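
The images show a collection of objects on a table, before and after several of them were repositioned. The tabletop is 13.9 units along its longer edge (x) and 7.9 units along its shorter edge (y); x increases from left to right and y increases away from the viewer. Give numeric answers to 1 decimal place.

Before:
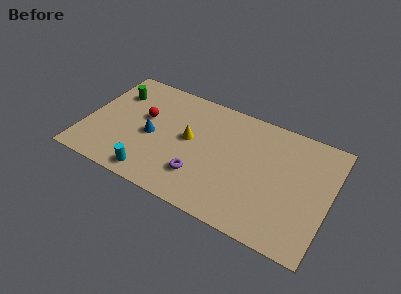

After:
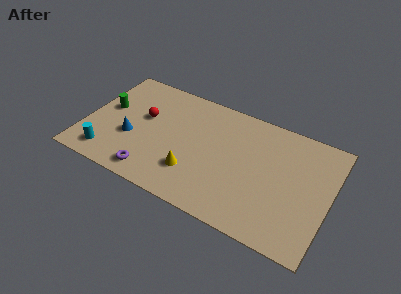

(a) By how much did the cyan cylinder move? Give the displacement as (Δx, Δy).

(-2.6, 0.3)

The cyan cylinder was at about (4.2, 1.0) and moved to about (1.6, 1.3).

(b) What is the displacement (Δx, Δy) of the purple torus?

(-2.6, -1.0)

The purple torus started near (6.8, 2.1) and ended near (4.2, 1.1).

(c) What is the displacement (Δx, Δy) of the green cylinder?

(-0.3, -1.3)

The green cylinder started near (1.4, 5.8) and ended near (1.1, 4.5).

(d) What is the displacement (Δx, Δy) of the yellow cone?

(0.5, -2.1)

The yellow cone started near (5.9, 4.3) and ended near (6.4, 2.2).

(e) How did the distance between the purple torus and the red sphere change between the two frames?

-0.7

They were about 4.4 units apart before and 3.7 after — 0.7 units closer together.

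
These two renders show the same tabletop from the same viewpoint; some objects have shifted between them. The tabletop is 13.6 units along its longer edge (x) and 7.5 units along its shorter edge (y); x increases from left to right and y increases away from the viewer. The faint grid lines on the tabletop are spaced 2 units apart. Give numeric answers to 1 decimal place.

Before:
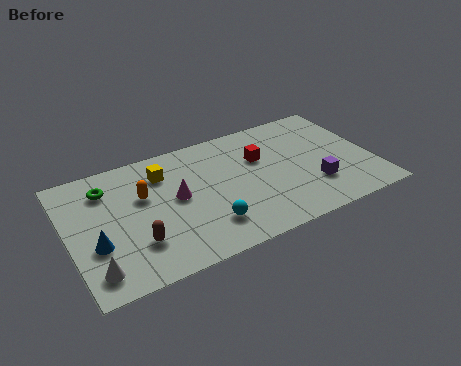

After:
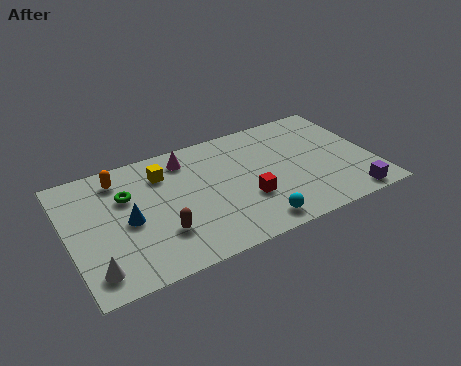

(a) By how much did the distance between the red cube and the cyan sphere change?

-2.6

The distance was about 4.2 in the first image and 1.6 in the second, so they moved 2.6 units closer together.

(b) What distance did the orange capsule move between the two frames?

1.7

The orange capsule moved from about (3.4, 4.7) to (2.5, 6.2), a distance of √(0.9² + 1.5²) ≈ 1.7.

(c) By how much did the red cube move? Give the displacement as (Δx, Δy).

(-0.9, -2.3)

The red cube started near (8.7, 4.9) and ended near (7.8, 2.6).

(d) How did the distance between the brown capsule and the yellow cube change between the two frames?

-0.4

They were about 3.9 units apart before and 3.5 after — 0.4 units closer together.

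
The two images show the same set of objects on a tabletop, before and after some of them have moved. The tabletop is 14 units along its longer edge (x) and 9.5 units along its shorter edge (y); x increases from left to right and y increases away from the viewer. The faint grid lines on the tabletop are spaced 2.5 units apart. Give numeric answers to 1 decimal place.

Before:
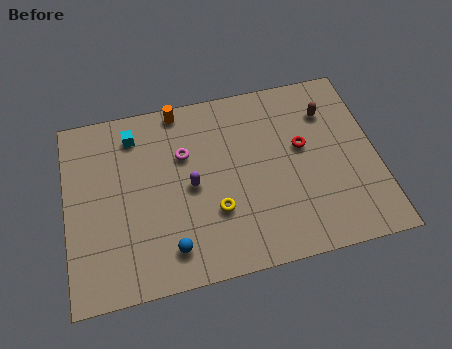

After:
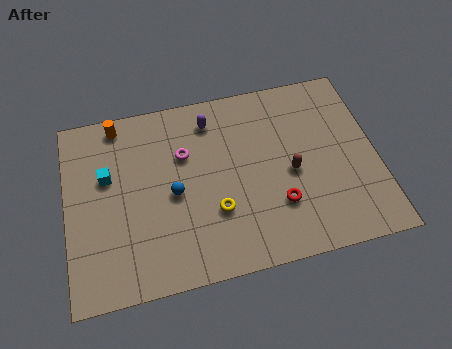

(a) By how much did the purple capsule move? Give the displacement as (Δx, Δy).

(1.1, 3.2)

The purple capsule was at about (5.6, 4.6) and moved to about (6.7, 7.8).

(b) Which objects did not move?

the yellow torus and the magenta torus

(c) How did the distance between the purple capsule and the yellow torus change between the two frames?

+2.9

They were about 1.8 units apart before and 4.7 after — 2.9 units further apart.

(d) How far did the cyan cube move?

2.3

From (3.2, 7.8) to (1.9, 5.9), the cyan cube covered √(1.3² + 1.9²) ≈ 2.3 units.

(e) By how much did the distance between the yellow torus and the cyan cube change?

-0.3

They were about 5.8 units apart before and 5.5 after — 0.3 units closer together.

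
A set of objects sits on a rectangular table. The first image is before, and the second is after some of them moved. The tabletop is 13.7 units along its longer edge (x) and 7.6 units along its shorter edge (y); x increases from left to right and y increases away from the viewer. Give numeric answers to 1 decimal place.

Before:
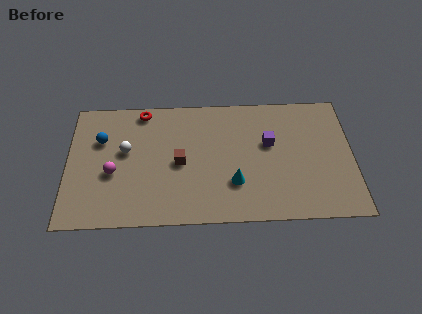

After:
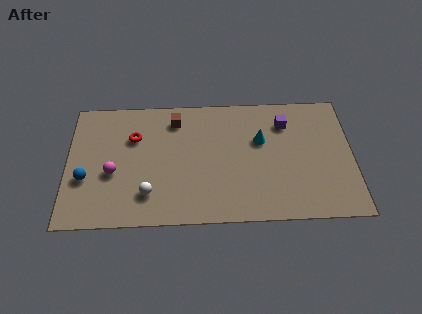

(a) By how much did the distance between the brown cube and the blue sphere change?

+1.4

They were about 4.1 units apart before and 5.5 after — 1.4 units further apart.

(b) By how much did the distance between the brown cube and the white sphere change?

+1.9

The distance was about 2.7 in the first image and 4.6 in the second, so they moved 1.9 units further apart.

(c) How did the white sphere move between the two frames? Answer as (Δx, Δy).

(1.1, -2.6)

The white sphere started near (2.8, 4.4) and ended near (3.9, 1.8).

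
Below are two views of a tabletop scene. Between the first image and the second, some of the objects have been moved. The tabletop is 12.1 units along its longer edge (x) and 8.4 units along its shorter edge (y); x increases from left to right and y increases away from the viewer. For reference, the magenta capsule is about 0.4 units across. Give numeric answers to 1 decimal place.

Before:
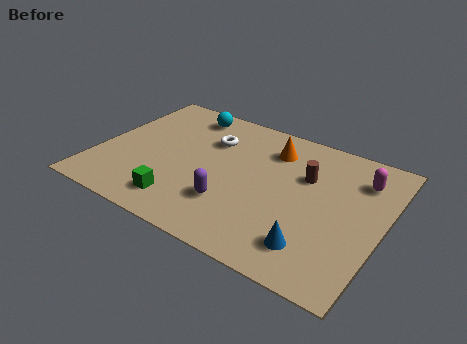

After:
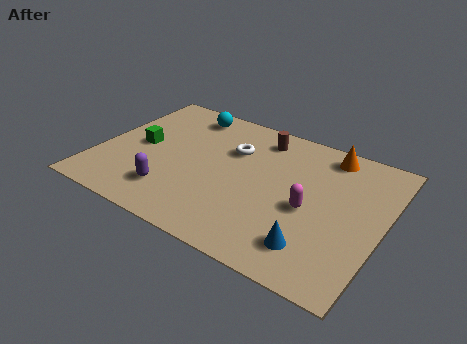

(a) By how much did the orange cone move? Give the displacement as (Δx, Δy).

(2.3, 0.8)

The orange cone started near (7.1, 6.5) and ended near (9.4, 7.3).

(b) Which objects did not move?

the blue cone and the cyan sphere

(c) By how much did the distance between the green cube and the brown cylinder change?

-0.6

They were about 6.2 units apart before and 5.6 after — 0.6 units closer together.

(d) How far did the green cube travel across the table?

3.5

From (4.0, 1.5) to (1.7, 4.2), the green cube covered √(2.3² + 2.7²) ≈ 3.5 units.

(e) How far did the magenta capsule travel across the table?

3.2

The magenta capsule moved from about (10.9, 6.4) to (9.1, 3.7), a distance of √(1.8² + 2.7²) ≈ 3.2.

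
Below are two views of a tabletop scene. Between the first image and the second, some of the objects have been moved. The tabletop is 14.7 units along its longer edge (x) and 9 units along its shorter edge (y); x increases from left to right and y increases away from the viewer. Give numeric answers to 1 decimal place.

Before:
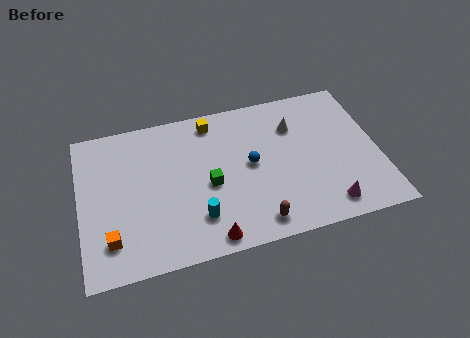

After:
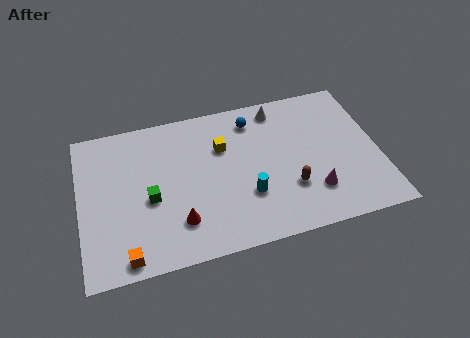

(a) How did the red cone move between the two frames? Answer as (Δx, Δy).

(-1.4, 1.3)

The red cone was at about (6.1, 0.9) and moved to about (4.7, 2.2).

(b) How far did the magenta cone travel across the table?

1.2

From (11.9, 1.3) to (11.3, 2.3), the magenta cone covered √(0.6² + 1.0²) ≈ 1.2 units.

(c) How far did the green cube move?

2.9

From (6.3, 4.0) to (3.4, 3.9), the green cube covered √(2.9² + 0.1²) ≈ 2.9 units.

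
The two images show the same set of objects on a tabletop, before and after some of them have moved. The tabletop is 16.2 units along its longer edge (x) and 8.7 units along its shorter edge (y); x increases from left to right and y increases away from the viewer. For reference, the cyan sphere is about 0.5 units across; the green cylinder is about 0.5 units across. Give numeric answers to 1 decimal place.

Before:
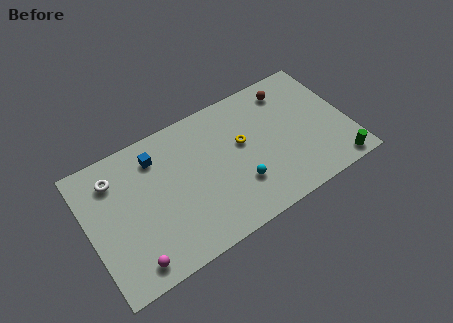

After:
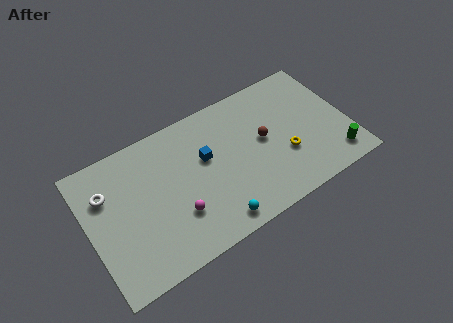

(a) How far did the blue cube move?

3.3

The blue cube moved from about (4.5, 6.9) to (7.4, 5.3), a distance of √(2.9² + 1.6²) ≈ 3.3.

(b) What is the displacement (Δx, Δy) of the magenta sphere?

(3.0, 1.5)

The magenta sphere was at about (2.2, 1.2) and moved to about (5.2, 2.7).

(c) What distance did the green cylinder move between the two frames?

0.6

The green cylinder moved from about (15.0, 0.9) to (15.0, 1.5), a distance of √(0.0² + 0.6²) ≈ 0.6.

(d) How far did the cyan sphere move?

2.3

From (9.1, 2.6) to (7.3, 1.1), the cyan sphere covered √(1.8² + 1.5²) ≈ 2.3 units.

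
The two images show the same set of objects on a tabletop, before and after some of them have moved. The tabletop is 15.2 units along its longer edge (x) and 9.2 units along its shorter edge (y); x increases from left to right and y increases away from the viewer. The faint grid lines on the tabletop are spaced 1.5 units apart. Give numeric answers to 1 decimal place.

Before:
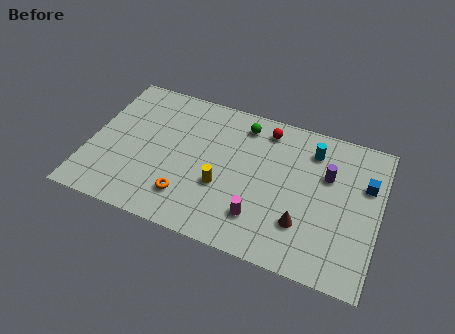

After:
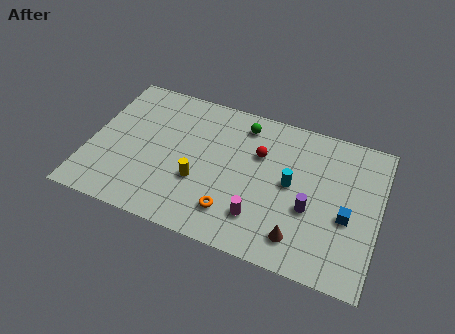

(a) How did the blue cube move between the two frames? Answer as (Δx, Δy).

(-0.8, -2.3)

The blue cube started near (14.4, 6.1) and ended near (13.6, 3.8).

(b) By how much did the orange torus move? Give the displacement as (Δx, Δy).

(2.4, -0.1)

The orange torus was at about (5.4, 2.1) and moved to about (7.8, 2.0).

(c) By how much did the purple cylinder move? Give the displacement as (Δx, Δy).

(-0.7, -2.4)

The purple cylinder was at about (12.4, 6.0) and moved to about (11.7, 3.6).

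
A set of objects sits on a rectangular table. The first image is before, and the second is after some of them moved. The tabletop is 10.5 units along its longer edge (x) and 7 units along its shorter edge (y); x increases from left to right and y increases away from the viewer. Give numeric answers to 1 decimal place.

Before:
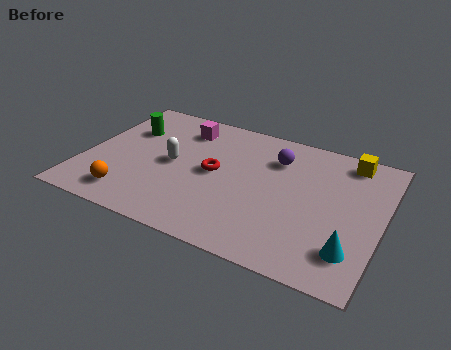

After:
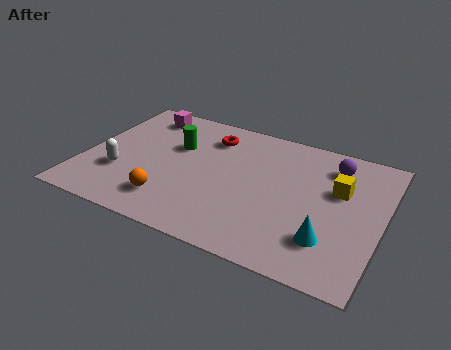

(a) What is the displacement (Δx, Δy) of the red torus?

(-0.4, 1.9)

The red torus was at about (4.6, 3.6) and moved to about (4.2, 5.5).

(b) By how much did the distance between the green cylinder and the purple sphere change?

+0.3

They were about 5.3 units apart before and 5.6 after — 0.3 units further apart.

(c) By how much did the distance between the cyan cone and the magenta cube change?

+0.7

They were about 7.5 units apart before and 8.2 after — 0.7 units further apart.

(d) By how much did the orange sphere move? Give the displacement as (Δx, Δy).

(1.4, 0.3)

From the two frames, the orange sphere sits at roughly (1.9, 1.2) before and (3.3, 1.5) after.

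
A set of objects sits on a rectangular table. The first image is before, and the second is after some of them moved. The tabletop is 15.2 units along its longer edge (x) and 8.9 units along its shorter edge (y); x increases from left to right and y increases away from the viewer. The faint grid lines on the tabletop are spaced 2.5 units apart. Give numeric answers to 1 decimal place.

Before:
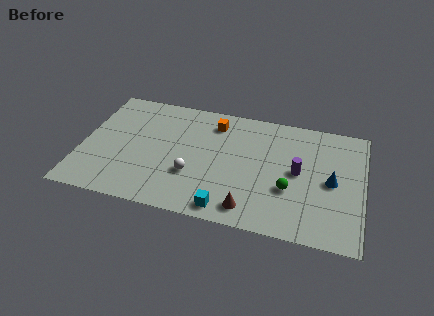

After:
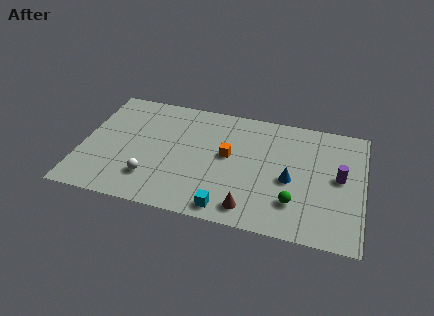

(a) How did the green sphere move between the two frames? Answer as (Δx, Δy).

(0.3, -0.9)

The green sphere started near (11.3, 3.2) and ended near (11.6, 2.3).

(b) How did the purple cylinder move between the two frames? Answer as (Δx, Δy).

(2.2, 0.1)

The purple cylinder was at about (11.7, 4.6) and moved to about (13.9, 4.7).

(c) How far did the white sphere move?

2.3

From (6.1, 3.0) to (3.9, 2.2), the white sphere covered √(2.2² + 0.8²) ≈ 2.3 units.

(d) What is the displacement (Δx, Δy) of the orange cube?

(0.9, -2.3)

The orange cube started near (7.0, 7.2) and ended near (7.9, 4.9).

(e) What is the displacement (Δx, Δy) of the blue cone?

(-2.2, -0.4)

The blue cone was at about (13.5, 4.3) and moved to about (11.3, 3.9).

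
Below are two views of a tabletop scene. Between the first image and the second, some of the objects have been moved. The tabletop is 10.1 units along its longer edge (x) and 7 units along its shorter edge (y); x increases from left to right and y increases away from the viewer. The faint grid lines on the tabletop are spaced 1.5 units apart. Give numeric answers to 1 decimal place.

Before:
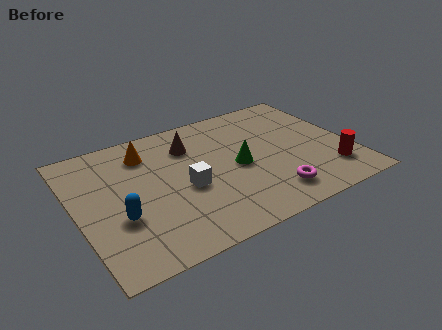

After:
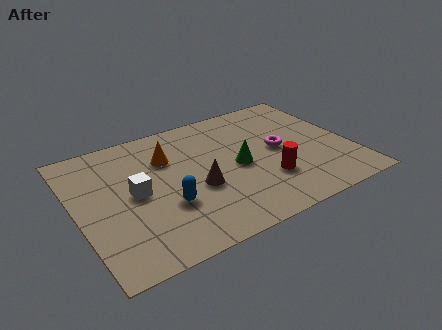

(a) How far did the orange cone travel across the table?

0.9

The orange cone moved from about (2.8, 5.5) to (3.5, 4.9), a distance of √(0.7² + 0.6²) ≈ 0.9.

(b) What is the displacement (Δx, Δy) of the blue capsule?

(1.7, -0.1)

The blue capsule started near (1.4, 2.5) and ended near (3.1, 2.4).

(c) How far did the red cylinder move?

2.4

The red cylinder moved from about (9.1, 1.6) to (6.8, 2.1), a distance of √(2.3² + 0.5²) ≈ 2.4.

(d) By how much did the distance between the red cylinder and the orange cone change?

-3.1

The distance was about 7.4 in the first image and 4.3 in the second, so they moved 3.1 units closer together.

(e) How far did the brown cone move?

2.4

From (4.4, 5.2) to (4.3, 2.8), the brown cone covered √(0.1² + 2.4²) ≈ 2.4 units.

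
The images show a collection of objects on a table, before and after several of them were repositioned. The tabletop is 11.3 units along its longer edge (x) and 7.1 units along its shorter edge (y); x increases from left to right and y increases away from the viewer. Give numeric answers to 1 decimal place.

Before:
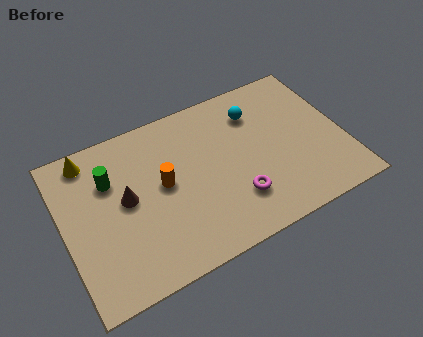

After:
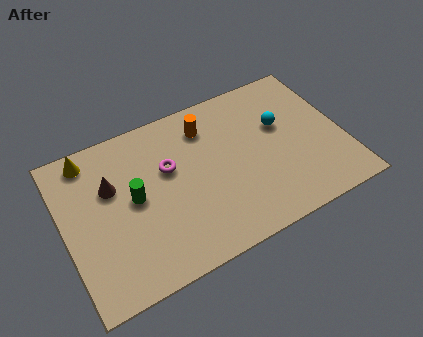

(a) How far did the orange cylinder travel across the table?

2.7

From (4.0, 3.8) to (6.0, 5.6), the orange cylinder covered √(2.0² + 1.8²) ≈ 2.7 units.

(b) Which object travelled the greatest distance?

the magenta torus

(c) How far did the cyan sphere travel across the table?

1.3

From (8.0, 5.4) to (8.9, 4.4), the cyan sphere covered √(0.9² + 1.0²) ≈ 1.3 units.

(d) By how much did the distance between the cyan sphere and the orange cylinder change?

-1.2

Before: roughly 4.3 units apart; after: 3.1. That's 1.2 units closer together.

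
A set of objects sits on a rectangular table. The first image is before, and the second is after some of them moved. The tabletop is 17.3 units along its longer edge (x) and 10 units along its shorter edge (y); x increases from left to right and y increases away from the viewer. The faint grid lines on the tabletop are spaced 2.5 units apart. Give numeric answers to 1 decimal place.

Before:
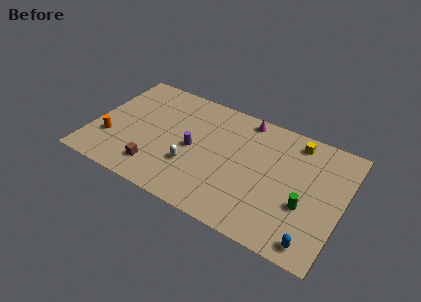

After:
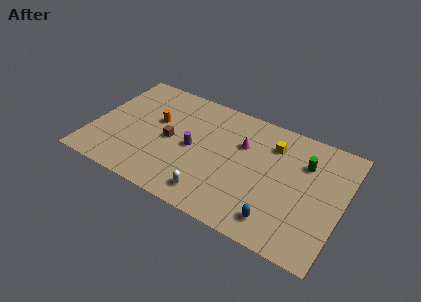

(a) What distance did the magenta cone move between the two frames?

2.3

The magenta cone moved from about (10.1, 9.0) to (10.2, 6.7), a distance of √(0.1² + 2.3²) ≈ 2.3.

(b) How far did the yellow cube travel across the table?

1.8

The yellow cube was near (13.7, 8.6) before and (12.2, 7.6) after, so it travelled √(1.5² + 1.0²) ≈ 1.8 units.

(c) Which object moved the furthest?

the orange cylinder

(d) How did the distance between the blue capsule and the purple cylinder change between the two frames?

-2.5

Before: roughly 9.5 units apart; after: 7.0. That's 2.5 units closer together.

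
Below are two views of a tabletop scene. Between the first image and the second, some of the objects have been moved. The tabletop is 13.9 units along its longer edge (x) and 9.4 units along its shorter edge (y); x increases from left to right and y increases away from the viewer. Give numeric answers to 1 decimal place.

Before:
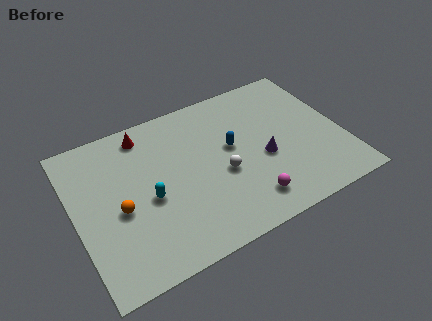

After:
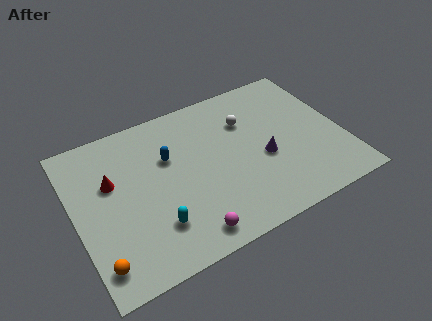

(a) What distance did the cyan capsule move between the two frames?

1.7

The cyan capsule was near (3.7, 4.1) before and (3.8, 2.4) after, so it travelled √(0.1² + 1.7²) ≈ 1.7 units.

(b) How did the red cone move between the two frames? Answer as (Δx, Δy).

(-2.0, -2.2)

From the two frames, the red cone sits at roughly (4.0, 8.1) before and (2.0, 5.9) after.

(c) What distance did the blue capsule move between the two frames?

3.3

The blue capsule moved from about (8.2, 5.3) to (5.0, 6.1), a distance of √(3.2² + 0.8²) ≈ 3.3.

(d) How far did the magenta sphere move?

3.2

The magenta sphere was near (8.5, 1.7) before and (5.3, 1.2) after, so it travelled √(3.2² + 0.5²) ≈ 3.2 units.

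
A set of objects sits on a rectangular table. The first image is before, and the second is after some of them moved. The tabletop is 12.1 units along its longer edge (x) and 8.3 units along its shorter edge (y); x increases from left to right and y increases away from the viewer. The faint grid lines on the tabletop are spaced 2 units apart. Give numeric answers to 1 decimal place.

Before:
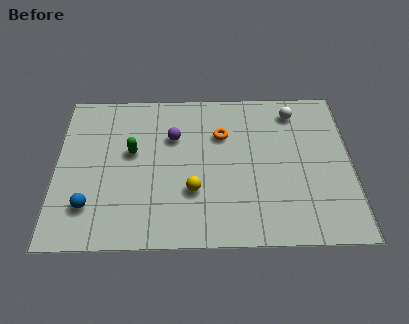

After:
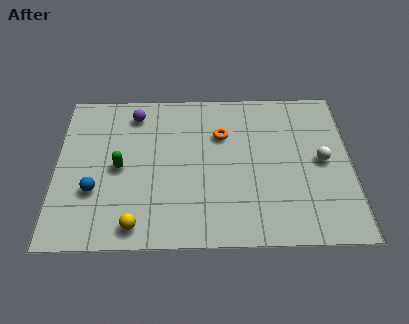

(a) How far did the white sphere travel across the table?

2.9

From (9.8, 6.9) to (10.9, 4.2), the white sphere covered √(1.1² + 2.7²) ≈ 2.9 units.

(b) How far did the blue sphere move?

0.8

From (1.4, 2.0) to (1.6, 2.8), the blue sphere covered √(0.2² + 0.8²) ≈ 0.8 units.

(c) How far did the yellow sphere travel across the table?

2.9

From (5.6, 2.7) to (3.3, 1.0), the yellow sphere covered √(2.3² + 1.7²) ≈ 2.9 units.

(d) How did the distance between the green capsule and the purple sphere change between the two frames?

+1.1

They were about 1.9 units apart before and 3.0 after — 1.1 units further apart.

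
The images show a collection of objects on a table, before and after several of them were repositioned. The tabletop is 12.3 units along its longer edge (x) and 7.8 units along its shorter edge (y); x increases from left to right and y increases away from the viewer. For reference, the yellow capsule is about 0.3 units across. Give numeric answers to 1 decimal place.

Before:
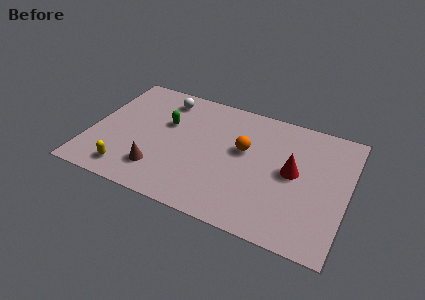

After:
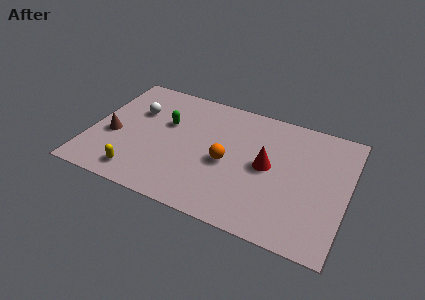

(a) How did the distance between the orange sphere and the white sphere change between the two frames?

+0.4

Before: roughly 4.5 units apart; after: 4.9. That's 0.4 units further apart.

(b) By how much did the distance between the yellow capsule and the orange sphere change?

-1.6

They were about 6.2 units apart before and 4.6 after — 1.6 units closer together.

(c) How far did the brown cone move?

2.8

From (3.5, 1.8) to (1.1, 3.2), the brown cone covered √(2.4² + 1.4²) ≈ 2.8 units.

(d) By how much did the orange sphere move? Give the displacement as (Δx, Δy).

(-0.7, -1.1)

The orange sphere started near (7.3, 4.6) and ended near (6.6, 3.5).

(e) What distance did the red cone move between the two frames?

1.2

From (9.7, 4.1) to (8.5, 4.0), the red cone covered √(1.2² + 0.1²) ≈ 1.2 units.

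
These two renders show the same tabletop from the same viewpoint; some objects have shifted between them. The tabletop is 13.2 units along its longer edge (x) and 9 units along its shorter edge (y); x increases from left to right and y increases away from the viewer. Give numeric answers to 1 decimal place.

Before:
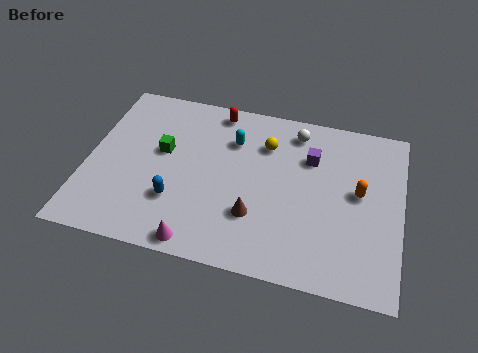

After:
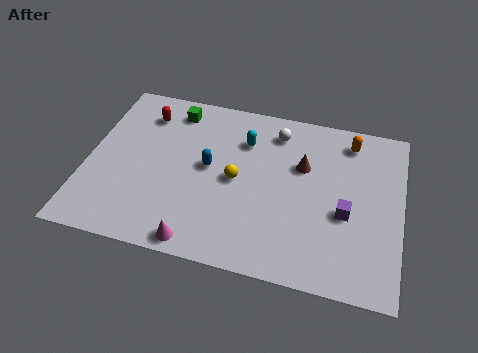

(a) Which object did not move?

the magenta cone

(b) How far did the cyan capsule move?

0.5

From (6.0, 6.5) to (6.5, 6.6), the cyan capsule covered √(0.5² + 0.1²) ≈ 0.5 units.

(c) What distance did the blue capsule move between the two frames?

2.4

From (3.9, 2.7) to (5.1, 4.8), the blue capsule covered √(1.2² + 2.1²) ≈ 2.4 units.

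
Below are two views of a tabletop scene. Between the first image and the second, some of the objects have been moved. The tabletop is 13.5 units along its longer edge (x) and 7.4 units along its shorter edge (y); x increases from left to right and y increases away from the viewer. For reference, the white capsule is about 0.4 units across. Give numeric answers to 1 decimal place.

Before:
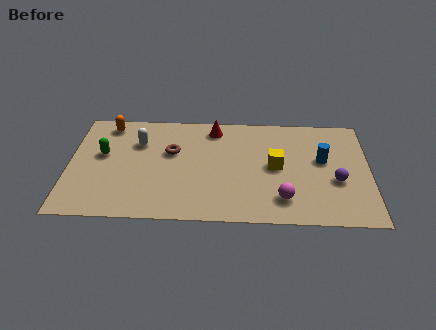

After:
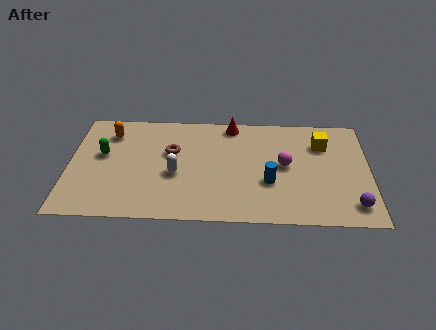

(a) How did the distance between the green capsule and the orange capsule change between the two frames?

-0.6

Before: roughly 2.1 units apart; after: 1.5. That's 0.6 units closer together.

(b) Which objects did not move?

the brown torus and the green capsule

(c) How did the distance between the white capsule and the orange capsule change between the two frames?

+2.2

Before: roughly 1.8 units apart; after: 4.0. That's 2.2 units further apart.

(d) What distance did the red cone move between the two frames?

0.9

The red cone was near (6.5, 6.3) before and (7.3, 6.6) after, so it travelled √(0.8² + 0.3²) ≈ 0.9 units.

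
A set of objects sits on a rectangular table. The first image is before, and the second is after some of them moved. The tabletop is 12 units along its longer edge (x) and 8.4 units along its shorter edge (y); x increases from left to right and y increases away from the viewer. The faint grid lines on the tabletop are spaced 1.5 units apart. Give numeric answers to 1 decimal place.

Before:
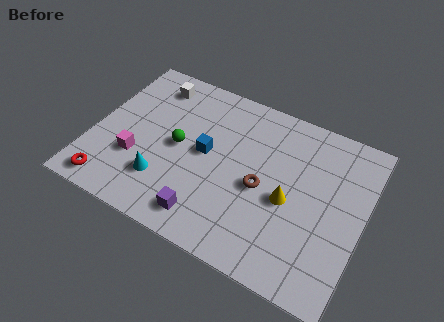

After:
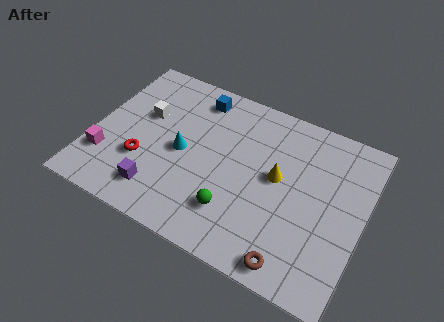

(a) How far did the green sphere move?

3.5

From (3.8, 4.2) to (6.6, 2.1), the green sphere covered √(2.8² + 2.1²) ≈ 3.5 units.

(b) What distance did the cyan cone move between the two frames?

1.9

The cyan cone was near (3.4, 2.2) before and (4.0, 4.0) after, so it travelled √(0.6² + 1.8²) ≈ 1.9 units.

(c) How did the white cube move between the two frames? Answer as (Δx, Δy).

(-0.1, -1.8)

The white cube started near (2.2, 7.0) and ended near (2.1, 5.2).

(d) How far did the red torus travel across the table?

2.2

From (1.2, 1.0) to (2.4, 2.8), the red torus covered √(1.2² + 1.8²) ≈ 2.2 units.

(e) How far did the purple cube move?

2.2

The purple cube moved from about (5.5, 1.3) to (3.3, 1.6), a distance of √(2.2² + 0.3²) ≈ 2.2.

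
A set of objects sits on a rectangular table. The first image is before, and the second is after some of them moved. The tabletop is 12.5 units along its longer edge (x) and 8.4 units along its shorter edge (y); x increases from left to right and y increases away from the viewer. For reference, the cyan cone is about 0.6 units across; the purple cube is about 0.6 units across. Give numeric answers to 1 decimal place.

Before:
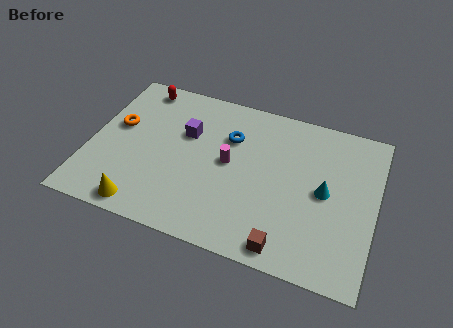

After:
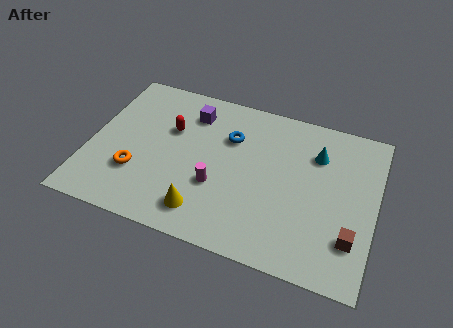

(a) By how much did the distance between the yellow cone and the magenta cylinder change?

-3.3

They were about 4.9 units apart before and 1.6 after — 3.3 units closer together.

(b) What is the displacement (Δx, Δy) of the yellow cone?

(2.6, 0.6)

The yellow cone started near (2.7, 0.9) and ended near (5.3, 1.5).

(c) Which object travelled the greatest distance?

the brown cube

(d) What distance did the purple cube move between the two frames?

1.2

The purple cube moved from about (4.1, 5.4) to (4.2, 6.6), a distance of √(0.1² + 1.2²) ≈ 1.2.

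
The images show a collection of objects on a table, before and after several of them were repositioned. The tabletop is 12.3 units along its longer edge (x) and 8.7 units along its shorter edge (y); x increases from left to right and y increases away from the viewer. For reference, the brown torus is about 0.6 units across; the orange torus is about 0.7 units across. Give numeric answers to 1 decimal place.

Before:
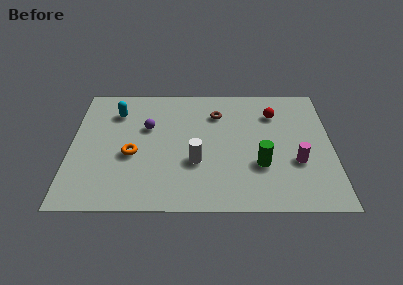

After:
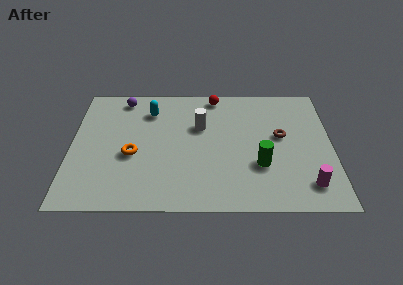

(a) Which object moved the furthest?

the brown torus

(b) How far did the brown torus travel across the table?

3.4

From (6.9, 6.5) to (9.9, 4.9), the brown torus covered √(3.0² + 1.6²) ≈ 3.4 units.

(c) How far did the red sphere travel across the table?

3.1

The red sphere moved from about (9.6, 6.5) to (6.8, 7.8), a distance of √(2.8² + 1.3²) ≈ 3.1.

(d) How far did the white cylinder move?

2.5

The white cylinder was near (5.9, 3.1) before and (6.1, 5.6) after, so it travelled √(0.2² + 2.5²) ≈ 2.5 units.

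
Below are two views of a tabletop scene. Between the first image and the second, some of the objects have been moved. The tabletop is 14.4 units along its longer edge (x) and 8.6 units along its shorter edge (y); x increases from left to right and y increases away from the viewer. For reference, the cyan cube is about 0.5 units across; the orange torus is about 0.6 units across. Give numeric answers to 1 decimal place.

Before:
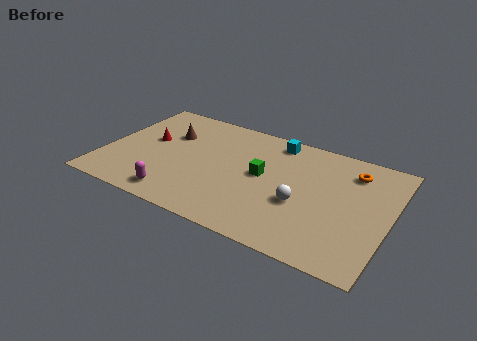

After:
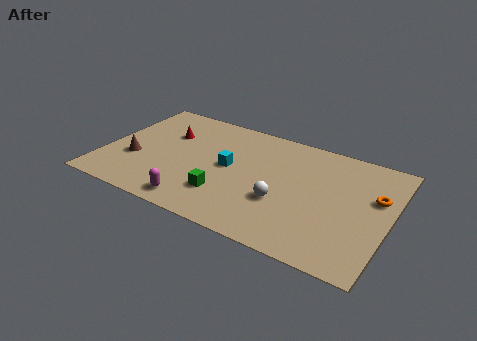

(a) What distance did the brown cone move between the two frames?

3.0

From (3.0, 5.8) to (1.6, 3.1), the brown cone covered √(1.4² + 2.7²) ≈ 3.0 units.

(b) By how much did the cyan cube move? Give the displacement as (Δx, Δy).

(-2.0, -3.0)

The cyan cube was at about (8.3, 7.5) and moved to about (6.3, 4.5).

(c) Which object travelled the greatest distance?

the cyan cube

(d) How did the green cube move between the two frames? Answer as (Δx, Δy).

(-1.6, -2.3)

From the two frames, the green cube sits at roughly (8.0, 4.6) before and (6.4, 2.3) after.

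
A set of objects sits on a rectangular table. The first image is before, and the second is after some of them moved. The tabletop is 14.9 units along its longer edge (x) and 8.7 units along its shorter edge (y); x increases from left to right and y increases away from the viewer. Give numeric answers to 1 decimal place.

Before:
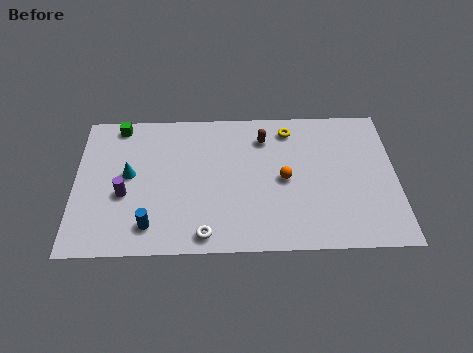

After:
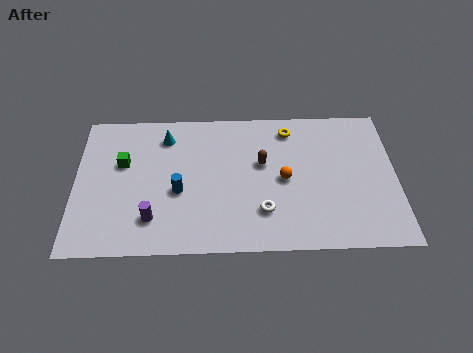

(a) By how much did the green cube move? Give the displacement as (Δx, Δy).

(0.2, -2.4)

The green cube was at about (2.0, 7.8) and moved to about (2.2, 5.4).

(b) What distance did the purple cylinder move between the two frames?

2.0

The purple cylinder moved from about (2.3, 3.5) to (3.6, 2.0), a distance of √(1.3² + 1.5²) ≈ 2.0.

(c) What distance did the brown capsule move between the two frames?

1.6

The brown capsule moved from about (8.8, 6.8) to (8.7, 5.2), a distance of √(0.1² + 1.6²) ≈ 1.6.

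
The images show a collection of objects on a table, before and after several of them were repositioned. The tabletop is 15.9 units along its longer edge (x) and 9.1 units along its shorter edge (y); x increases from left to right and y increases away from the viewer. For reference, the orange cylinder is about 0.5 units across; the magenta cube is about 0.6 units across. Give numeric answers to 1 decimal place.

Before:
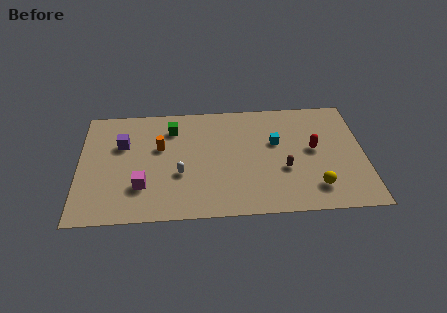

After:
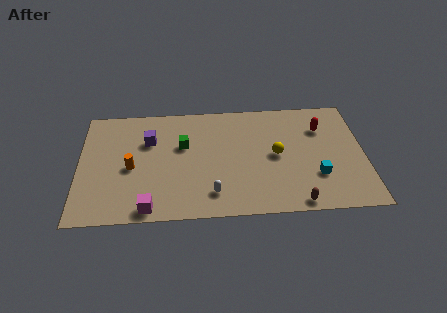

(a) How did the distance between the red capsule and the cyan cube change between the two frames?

+1.6

The distance was about 2.2 in the first image and 3.8 in the second, so they moved 1.6 units further apart.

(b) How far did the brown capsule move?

2.7

The brown capsule was near (11.4, 3.4) before and (12.0, 0.8) after, so it travelled √(0.6² + 2.6²) ≈ 2.7 units.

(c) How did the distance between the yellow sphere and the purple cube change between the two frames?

-4.2

They were about 11.5 units apart before and 7.3 after — 4.2 units closer together.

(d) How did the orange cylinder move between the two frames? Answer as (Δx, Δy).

(-1.6, -1.5)

From the two frames, the orange cylinder sits at roughly (4.5, 5.6) before and (2.9, 4.1) after.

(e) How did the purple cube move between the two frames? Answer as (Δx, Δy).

(1.5, 0.2)

From the two frames, the purple cube sits at roughly (2.4, 6.0) before and (3.9, 6.2) after.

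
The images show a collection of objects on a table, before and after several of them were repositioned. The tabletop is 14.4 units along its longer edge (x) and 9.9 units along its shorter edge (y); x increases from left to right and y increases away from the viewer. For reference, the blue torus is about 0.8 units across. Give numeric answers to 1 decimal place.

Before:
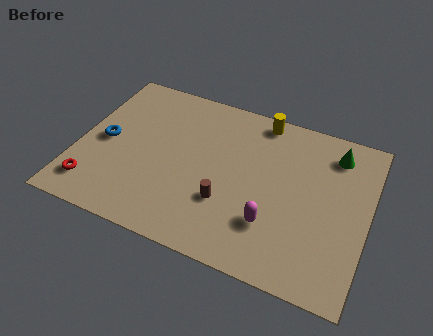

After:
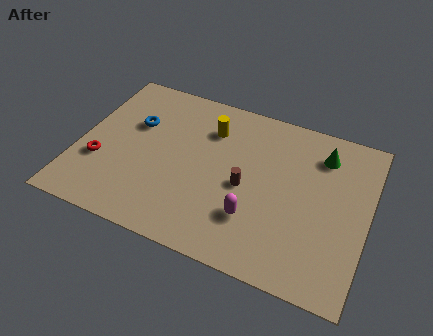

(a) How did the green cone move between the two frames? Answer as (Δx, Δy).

(-0.6, -0.3)

The green cone was at about (12.5, 8.1) and moved to about (11.9, 7.8).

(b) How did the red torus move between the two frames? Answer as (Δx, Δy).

(0.1, 1.6)

The red torus started near (1.1, 1.8) and ended near (1.2, 3.4).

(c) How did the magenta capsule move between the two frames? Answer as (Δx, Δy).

(-0.9, 0.0)

The magenta capsule started near (9.9, 2.8) and ended near (9.0, 2.8).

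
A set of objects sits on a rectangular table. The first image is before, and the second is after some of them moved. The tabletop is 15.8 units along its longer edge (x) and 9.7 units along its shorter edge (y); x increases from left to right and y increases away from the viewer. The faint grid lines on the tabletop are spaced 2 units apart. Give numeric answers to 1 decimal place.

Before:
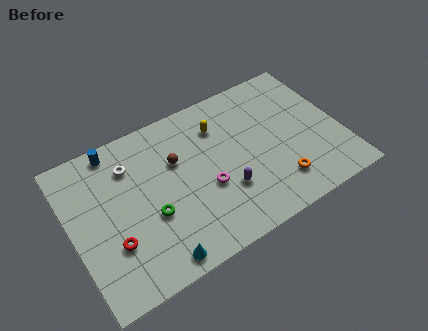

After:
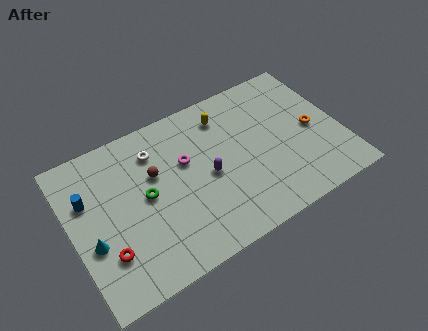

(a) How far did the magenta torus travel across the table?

2.4

The magenta torus was near (7.7, 3.8) before and (6.8, 6.0) after, so it travelled √(0.9² + 2.2²) ≈ 2.4 units.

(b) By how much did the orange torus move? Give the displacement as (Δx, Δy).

(2.5, 2.5)

The orange torus started near (11.7, 2.1) and ended near (14.2, 4.6).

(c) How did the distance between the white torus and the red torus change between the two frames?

+1.4

Before: roughly 4.5 units apart; after: 5.9. That's 1.4 units further apart.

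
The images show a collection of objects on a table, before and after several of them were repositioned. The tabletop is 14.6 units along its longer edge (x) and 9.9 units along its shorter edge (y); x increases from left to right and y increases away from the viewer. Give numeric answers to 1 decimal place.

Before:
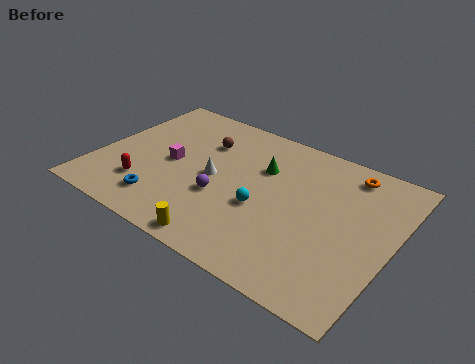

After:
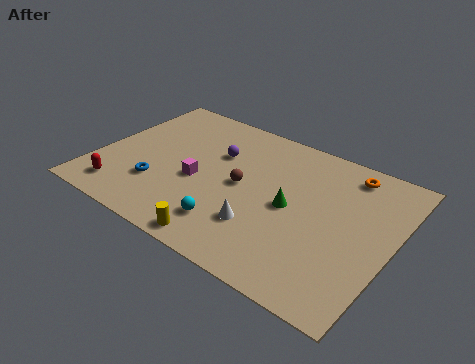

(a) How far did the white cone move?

3.4

The white cone was near (5.8, 4.8) before and (8.6, 2.8) after, so it travelled √(2.8² + 2.0²) ≈ 3.4 units.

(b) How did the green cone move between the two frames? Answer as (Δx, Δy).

(1.8, -1.9)

The green cone was at about (7.9, 6.7) and moved to about (9.7, 4.8).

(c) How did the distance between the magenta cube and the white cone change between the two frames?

+1.6

The distance was about 2.2 in the first image and 3.8 in the second, so they moved 1.6 units further apart.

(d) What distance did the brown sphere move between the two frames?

3.2

From (4.8, 7.1) to (7.2, 5.0), the brown sphere covered √(2.4² + 2.1²) ≈ 3.2 units.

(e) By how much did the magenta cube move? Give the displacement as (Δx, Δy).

(1.5, -0.6)

The magenta cube started near (3.6, 4.8) and ended near (5.1, 4.2).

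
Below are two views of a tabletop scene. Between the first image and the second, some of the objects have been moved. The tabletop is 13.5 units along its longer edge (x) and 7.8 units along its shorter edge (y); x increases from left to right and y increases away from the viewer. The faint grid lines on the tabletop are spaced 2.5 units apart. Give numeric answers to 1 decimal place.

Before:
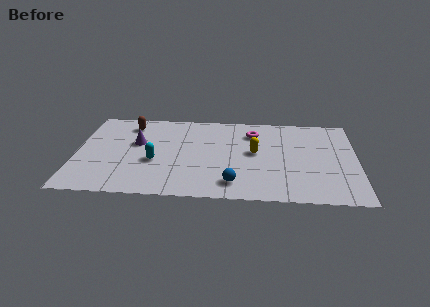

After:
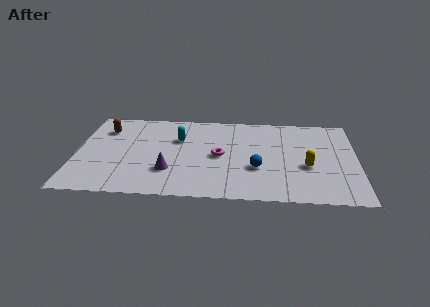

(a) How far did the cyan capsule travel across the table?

2.4

The cyan capsule was near (3.8, 3.1) before and (4.9, 5.2) after, so it travelled √(1.1² + 2.1²) ≈ 2.4 units.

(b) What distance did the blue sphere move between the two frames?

1.8

The blue sphere was near (7.6, 1.4) before and (8.7, 2.8) after, so it travelled √(1.1² + 1.4²) ≈ 1.8 units.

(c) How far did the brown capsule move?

1.3

From (2.5, 6.4) to (1.3, 5.9), the brown capsule covered √(1.2² + 0.5²) ≈ 1.3 units.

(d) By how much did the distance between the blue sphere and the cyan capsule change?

+0.3

The distance was about 4.2 in the first image and 4.5 in the second, so they moved 0.3 units further apart.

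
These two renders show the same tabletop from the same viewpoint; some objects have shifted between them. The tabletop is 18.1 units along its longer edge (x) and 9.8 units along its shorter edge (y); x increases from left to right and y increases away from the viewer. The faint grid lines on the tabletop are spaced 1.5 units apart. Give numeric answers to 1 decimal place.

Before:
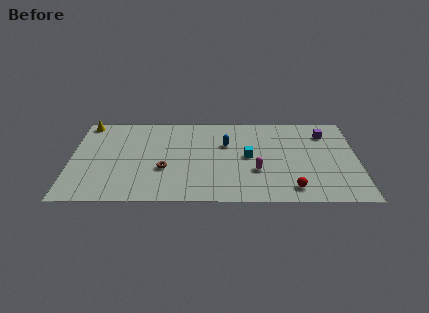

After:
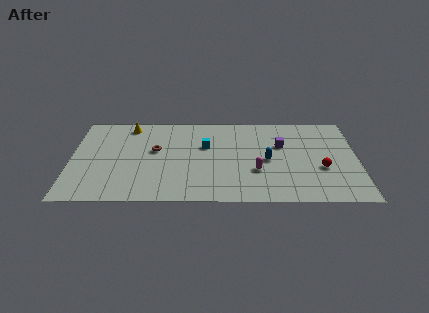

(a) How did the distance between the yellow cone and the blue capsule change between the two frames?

+0.4

Before: roughly 9.2 units apart; after: 9.6. That's 0.4 units further apart.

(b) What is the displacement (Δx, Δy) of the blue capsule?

(2.6, -1.8)

From the two frames, the blue capsule sits at roughly (9.8, 6.4) before and (12.4, 4.6) after.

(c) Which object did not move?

the magenta capsule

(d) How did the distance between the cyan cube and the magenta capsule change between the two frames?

+2.6

The distance was about 1.7 in the first image and 4.3 in the second, so they moved 2.6 units further apart.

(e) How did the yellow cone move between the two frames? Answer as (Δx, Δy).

(2.7, -0.3)

The yellow cone started near (0.9, 8.8) and ended near (3.6, 8.5).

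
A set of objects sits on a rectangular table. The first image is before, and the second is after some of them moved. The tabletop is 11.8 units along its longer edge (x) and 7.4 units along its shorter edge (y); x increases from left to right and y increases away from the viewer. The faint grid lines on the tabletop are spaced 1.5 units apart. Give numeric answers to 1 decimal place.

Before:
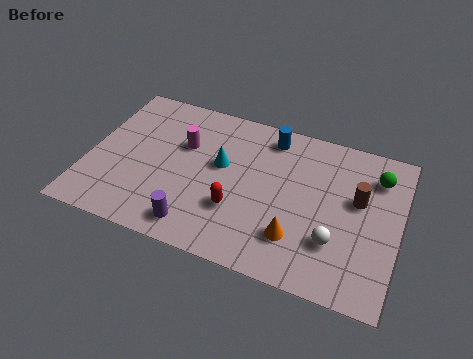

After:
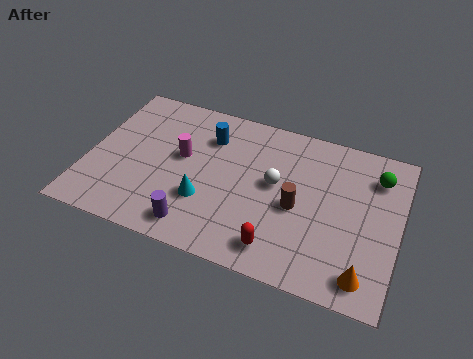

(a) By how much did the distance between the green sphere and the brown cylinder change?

+2.3

They were about 1.4 units apart before and 3.7 after — 2.3 units further apart.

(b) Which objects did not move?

the green sphere and the purple cylinder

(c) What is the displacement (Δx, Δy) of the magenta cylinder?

(0.0, -0.6)

The magenta cylinder started near (3.5, 4.8) and ended near (3.5, 4.2).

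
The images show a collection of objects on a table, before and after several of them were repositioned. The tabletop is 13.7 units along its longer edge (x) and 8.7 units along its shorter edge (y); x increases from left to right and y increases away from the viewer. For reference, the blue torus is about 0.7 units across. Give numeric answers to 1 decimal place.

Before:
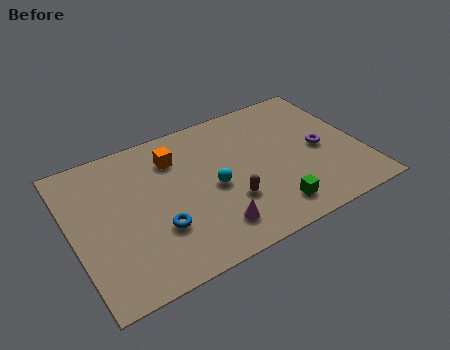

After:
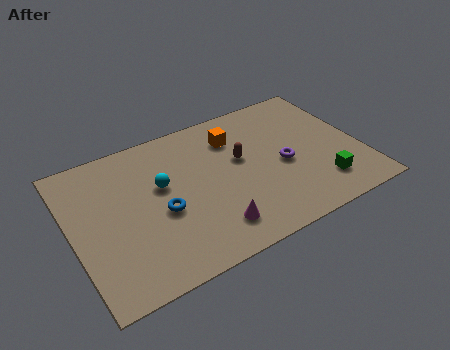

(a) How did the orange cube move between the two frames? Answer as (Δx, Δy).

(2.9, 0.0)

The orange cube started near (5.1, 6.6) and ended near (8.0, 6.6).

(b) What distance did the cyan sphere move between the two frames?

2.6

From (6.6, 4.0) to (4.3, 5.2), the cyan sphere covered √(2.3² + 1.2²) ≈ 2.6 units.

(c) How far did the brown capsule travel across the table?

2.5

The brown capsule was near (7.2, 2.8) before and (8.1, 5.1) after, so it travelled √(0.9² + 2.3²) ≈ 2.5 units.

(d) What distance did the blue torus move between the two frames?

0.9

From (3.8, 2.8) to (4.1, 3.7), the blue torus covered √(0.3² + 0.9²) ≈ 0.9 units.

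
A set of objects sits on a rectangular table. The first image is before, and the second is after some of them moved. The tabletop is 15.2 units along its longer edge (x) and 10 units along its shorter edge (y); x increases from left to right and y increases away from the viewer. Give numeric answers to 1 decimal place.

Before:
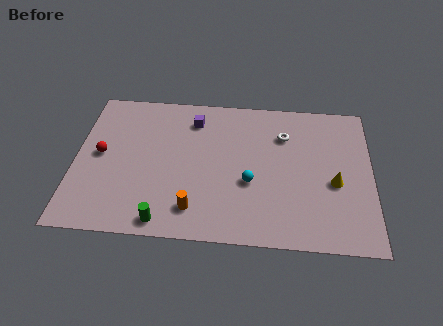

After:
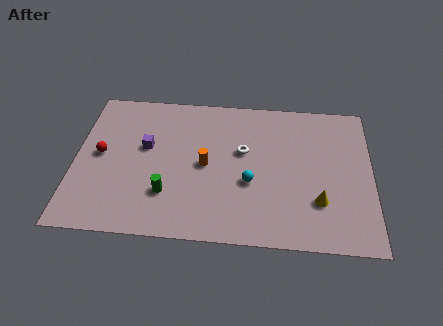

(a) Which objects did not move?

the cyan sphere and the red sphere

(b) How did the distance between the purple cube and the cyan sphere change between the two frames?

+0.7

Before: roughly 5.1 units apart; after: 5.8. That's 0.7 units further apart.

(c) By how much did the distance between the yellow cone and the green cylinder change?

-1.5

Before: roughly 9.2 units apart; after: 7.7. That's 1.5 units closer together.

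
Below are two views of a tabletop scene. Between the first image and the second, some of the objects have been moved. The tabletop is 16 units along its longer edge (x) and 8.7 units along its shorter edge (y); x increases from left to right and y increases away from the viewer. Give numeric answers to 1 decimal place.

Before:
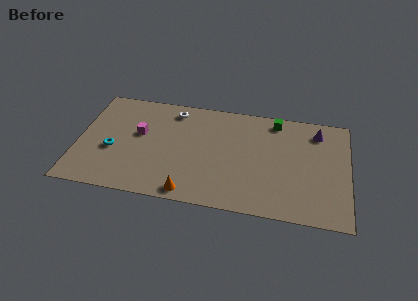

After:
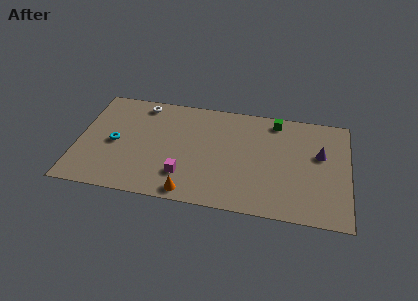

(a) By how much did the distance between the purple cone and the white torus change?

+2.3

The distance was about 8.6 in the first image and 10.9 in the second, so they moved 2.3 units further apart.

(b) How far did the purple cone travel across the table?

1.8

The purple cone moved from about (14.1, 7.1) to (14.3, 5.3), a distance of √(0.2² + 1.8²) ≈ 1.8.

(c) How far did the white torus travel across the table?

1.9

From (5.5, 7.4) to (3.6, 7.6), the white torus covered √(1.9² + 0.2²) ≈ 1.9 units.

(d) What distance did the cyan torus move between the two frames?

0.6

From (2.1, 3.5) to (2.2, 4.1), the cyan torus covered √(0.1² + 0.6²) ≈ 0.6 units.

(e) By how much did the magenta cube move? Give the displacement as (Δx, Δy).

(2.8, -2.9)

From the two frames, the magenta cube sits at roughly (3.6, 5.1) before and (6.4, 2.2) after.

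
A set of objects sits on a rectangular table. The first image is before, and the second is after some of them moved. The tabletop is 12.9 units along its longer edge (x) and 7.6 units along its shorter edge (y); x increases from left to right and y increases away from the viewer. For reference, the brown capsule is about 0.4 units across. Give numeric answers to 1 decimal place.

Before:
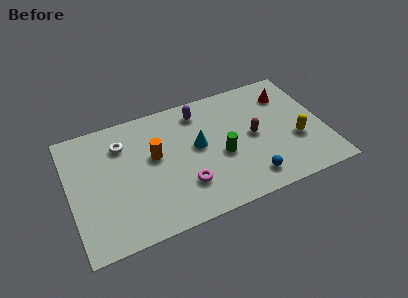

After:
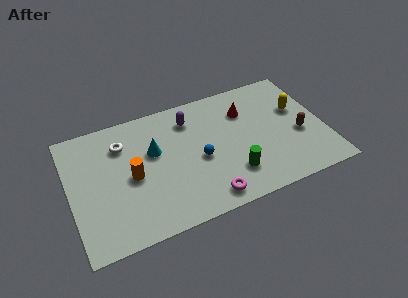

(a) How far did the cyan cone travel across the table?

2.3

The cyan cone moved from about (6.5, 4.2) to (4.3, 4.7), a distance of √(2.2² + 0.5²) ≈ 2.3.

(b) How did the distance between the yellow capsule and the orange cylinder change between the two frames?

+1.4

The distance was about 7.3 in the first image and 8.7 in the second, so they moved 1.4 units further apart.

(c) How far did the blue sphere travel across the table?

3.1

The blue sphere moved from about (8.8, 1.3) to (6.5, 3.4), a distance of √(2.3² + 2.1²) ≈ 3.1.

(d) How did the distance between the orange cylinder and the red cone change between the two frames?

-0.8

They were about 7.1 units apart before and 6.3 after — 0.8 units closer together.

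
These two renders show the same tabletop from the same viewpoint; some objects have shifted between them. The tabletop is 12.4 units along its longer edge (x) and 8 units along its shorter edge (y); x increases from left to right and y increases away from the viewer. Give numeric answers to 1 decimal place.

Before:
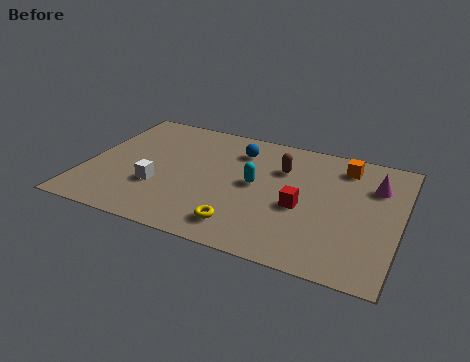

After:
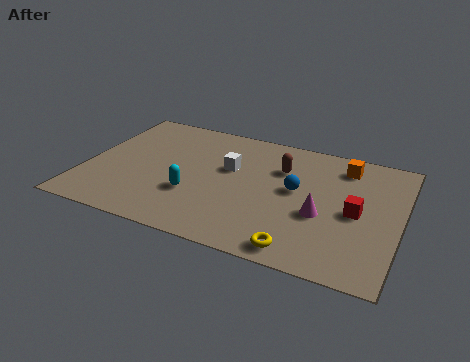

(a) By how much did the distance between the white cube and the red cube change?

-0.4

The distance was about 5.6 in the first image and 5.2 in the second, so they moved 0.4 units closer together.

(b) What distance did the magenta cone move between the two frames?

3.1

The magenta cone moved from about (11.3, 5.7) to (9.4, 3.2), a distance of √(1.9² + 2.5²) ≈ 3.1.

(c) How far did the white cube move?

3.4

The white cube moved from about (3.0, 2.7) to (5.6, 4.9), a distance of √(2.6² + 2.2²) ≈ 3.4.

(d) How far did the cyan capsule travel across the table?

2.7

From (6.7, 4.2) to (4.4, 2.7), the cyan capsule covered √(2.3² + 1.5²) ≈ 2.7 units.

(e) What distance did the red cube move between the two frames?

2.1

The red cube moved from about (8.6, 3.4) to (10.7, 3.8), a distance of √(2.1² + 0.4²) ≈ 2.1.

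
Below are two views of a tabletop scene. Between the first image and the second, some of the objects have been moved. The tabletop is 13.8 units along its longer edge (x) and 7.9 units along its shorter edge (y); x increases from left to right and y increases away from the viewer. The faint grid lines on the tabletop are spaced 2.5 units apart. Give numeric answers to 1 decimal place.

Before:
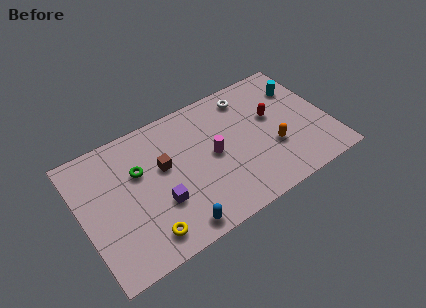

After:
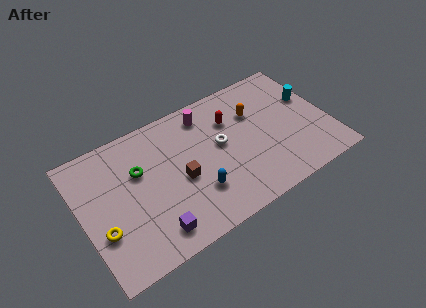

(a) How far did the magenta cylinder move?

2.6

The magenta cylinder was near (7.3, 4.0) before and (7.3, 6.6) after, so it travelled √(0.0² + 2.6²) ≈ 2.6 units.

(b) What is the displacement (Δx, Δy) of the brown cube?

(0.8, -1.2)

The brown cube started near (4.6, 4.7) and ended near (5.4, 3.5).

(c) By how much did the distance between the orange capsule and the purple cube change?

+1.2

Before: roughly 6.4 units apart; after: 7.6. That's 1.2 units further apart.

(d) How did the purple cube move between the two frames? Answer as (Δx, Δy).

(-0.6, -1.4)

The purple cube started near (4.1, 2.7) and ended near (3.5, 1.3).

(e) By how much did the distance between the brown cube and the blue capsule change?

-2.4

They were about 3.8 units apart before and 1.4 after — 2.4 units closer together.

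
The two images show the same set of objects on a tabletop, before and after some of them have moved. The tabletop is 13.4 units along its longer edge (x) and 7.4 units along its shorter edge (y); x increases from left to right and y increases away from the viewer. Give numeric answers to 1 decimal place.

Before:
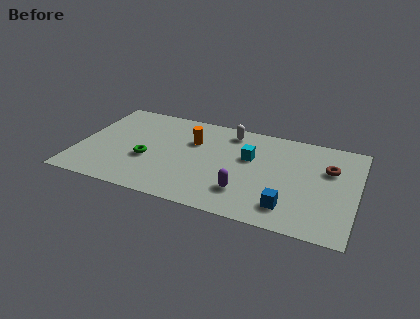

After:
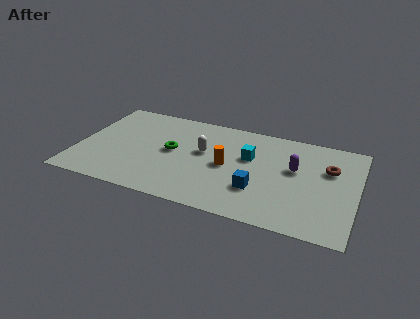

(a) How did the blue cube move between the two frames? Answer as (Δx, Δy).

(-1.5, 0.8)

From the two frames, the blue cube sits at roughly (10.3, 1.5) before and (8.8, 2.3) after.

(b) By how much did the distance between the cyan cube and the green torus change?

-1.3

Before: roughly 5.1 units apart; after: 3.8. That's 1.3 units closer together.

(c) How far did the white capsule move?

2.3

From (7.1, 6.3) to (6.0, 4.3), the white capsule covered √(1.1² + 2.0²) ≈ 2.3 units.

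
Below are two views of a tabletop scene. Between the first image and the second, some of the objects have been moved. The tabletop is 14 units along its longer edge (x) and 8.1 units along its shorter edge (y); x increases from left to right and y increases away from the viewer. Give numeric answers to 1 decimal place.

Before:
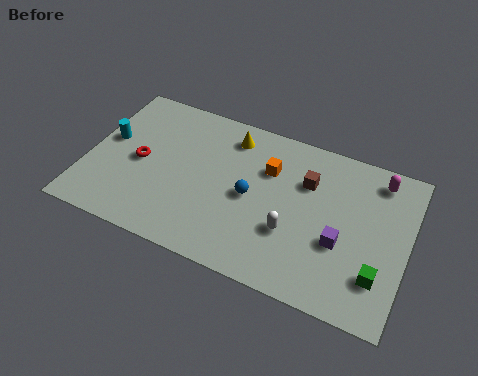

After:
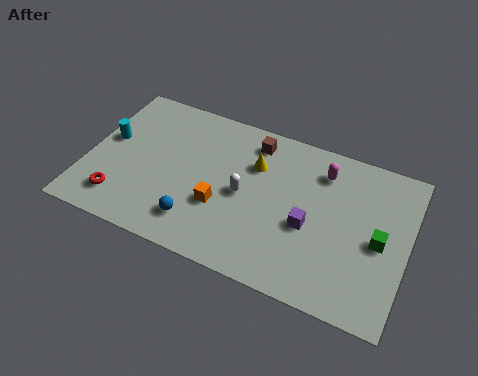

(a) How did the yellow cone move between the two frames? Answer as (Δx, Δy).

(1.2, -1.1)

The yellow cone was at about (6.0, 6.7) and moved to about (7.2, 5.6).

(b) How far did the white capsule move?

2.5

The white capsule was near (9.1, 2.8) before and (6.9, 3.9) after, so it travelled √(2.2² + 1.1²) ≈ 2.5 units.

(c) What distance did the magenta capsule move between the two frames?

2.5

From (12.5, 6.9) to (10.1, 6.4), the magenta capsule covered √(2.4² + 0.5²) ≈ 2.5 units.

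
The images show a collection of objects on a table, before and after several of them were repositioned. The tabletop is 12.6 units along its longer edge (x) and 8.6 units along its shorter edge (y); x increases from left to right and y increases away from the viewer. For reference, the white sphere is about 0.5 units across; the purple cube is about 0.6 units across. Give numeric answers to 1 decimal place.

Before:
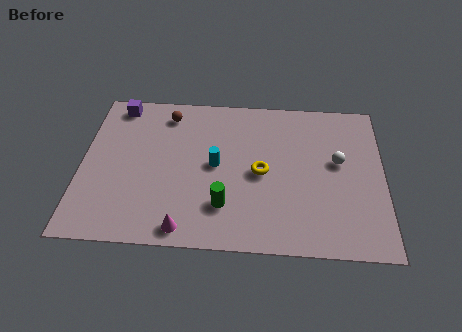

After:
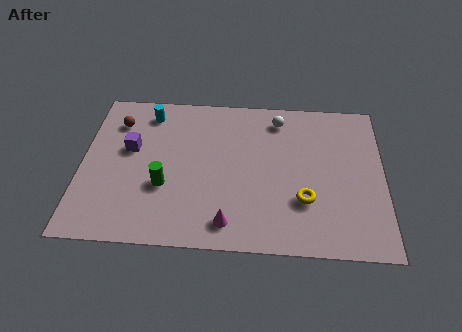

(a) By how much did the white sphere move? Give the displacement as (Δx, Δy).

(-2.5, 2.3)

The white sphere started near (10.7, 4.9) and ended near (8.2, 7.2).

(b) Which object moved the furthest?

the cyan cylinder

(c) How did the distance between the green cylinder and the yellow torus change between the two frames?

+3.4

Before: roughly 2.4 units apart; after: 5.8. That's 3.4 units further apart.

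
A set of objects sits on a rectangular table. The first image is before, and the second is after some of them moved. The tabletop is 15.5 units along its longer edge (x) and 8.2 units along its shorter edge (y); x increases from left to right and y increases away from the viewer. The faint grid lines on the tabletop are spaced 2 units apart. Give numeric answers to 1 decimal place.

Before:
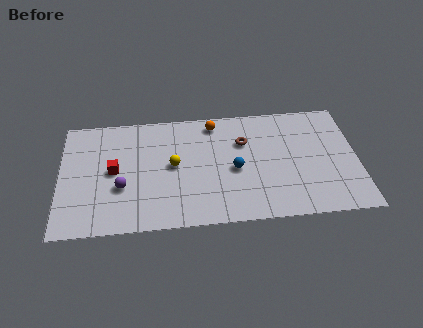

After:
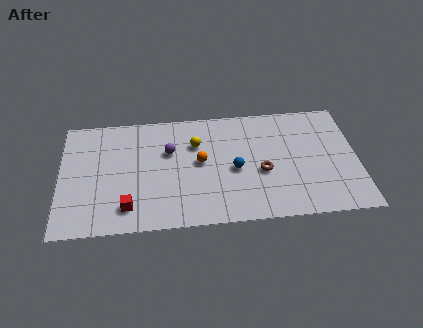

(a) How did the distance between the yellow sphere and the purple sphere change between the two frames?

-1.5

The distance was about 3.0 in the first image and 1.5 in the second, so they moved 1.5 units closer together.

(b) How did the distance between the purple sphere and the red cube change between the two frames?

+3.0

The distance was about 1.3 in the first image and 4.3 in the second, so they moved 3.0 units further apart.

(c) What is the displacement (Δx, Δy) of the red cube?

(0.7, -2.6)

The red cube was at about (2.8, 4.2) and moved to about (3.5, 1.6).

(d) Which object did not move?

the blue sphere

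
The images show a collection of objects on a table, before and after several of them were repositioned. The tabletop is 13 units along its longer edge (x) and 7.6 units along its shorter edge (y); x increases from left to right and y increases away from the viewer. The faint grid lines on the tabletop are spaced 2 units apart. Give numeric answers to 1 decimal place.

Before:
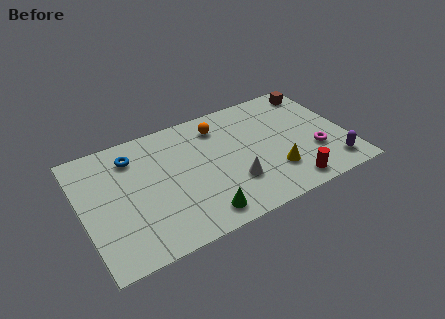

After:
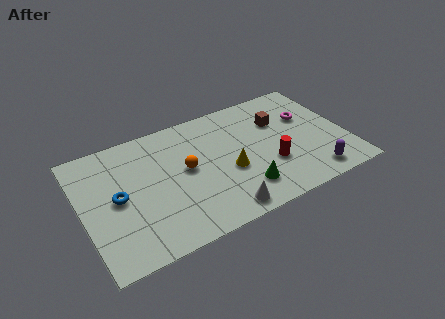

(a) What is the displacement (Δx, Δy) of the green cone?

(2.2, 0.6)

The green cone was at about (5.4, 1.1) and moved to about (7.6, 1.7).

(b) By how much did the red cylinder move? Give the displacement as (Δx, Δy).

(-0.7, 1.6)

The red cylinder started near (9.8, 1.0) and ended near (9.1, 2.6).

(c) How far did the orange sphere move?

2.8

The orange sphere was near (7.0, 6.1) before and (5.1, 4.1) after, so it travelled √(1.9² + 2.0²) ≈ 2.8 units.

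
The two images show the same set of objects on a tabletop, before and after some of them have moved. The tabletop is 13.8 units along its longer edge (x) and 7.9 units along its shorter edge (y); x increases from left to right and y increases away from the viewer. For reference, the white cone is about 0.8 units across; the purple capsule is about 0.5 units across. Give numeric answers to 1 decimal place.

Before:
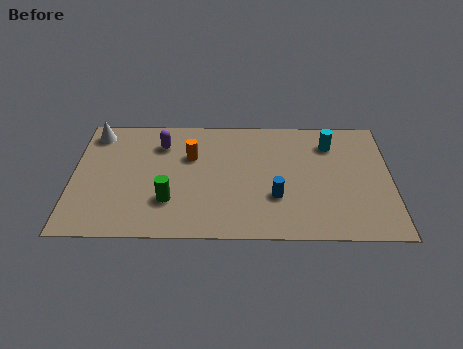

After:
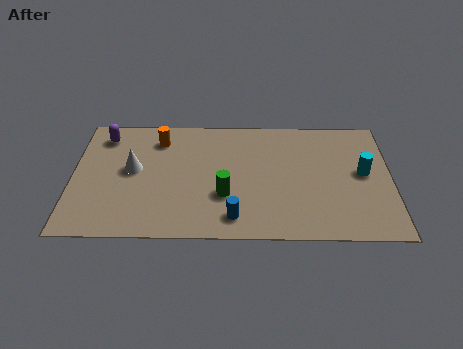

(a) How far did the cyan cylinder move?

2.4

From (11.2, 6.1) to (12.6, 4.2), the cyan cylinder covered √(1.4² + 1.9²) ≈ 2.4 units.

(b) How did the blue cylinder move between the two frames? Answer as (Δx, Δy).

(-1.8, -1.3)

The blue cylinder was at about (8.8, 2.6) and moved to about (7.0, 1.3).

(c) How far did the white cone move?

2.9

The white cone moved from about (0.9, 6.7) to (2.6, 4.3), a distance of √(1.7² + 2.4²) ≈ 2.9.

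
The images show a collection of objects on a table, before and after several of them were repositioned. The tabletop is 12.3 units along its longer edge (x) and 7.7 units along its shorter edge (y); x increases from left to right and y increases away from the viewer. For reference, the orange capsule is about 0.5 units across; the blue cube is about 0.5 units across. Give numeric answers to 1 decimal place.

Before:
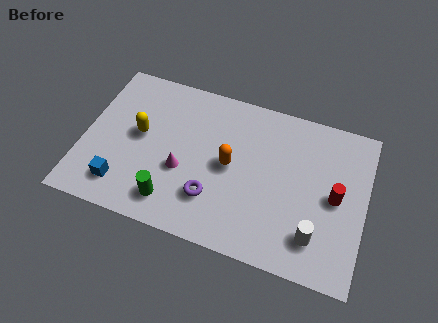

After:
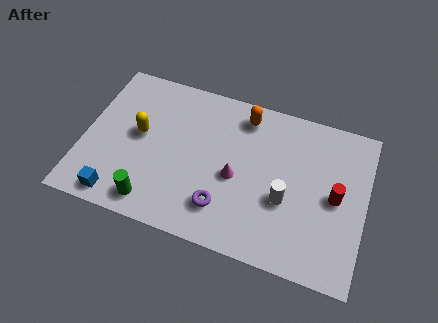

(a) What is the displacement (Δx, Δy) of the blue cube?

(-0.1, -0.6)

From the two frames, the blue cube sits at roughly (1.9, 1.5) before and (1.8, 0.9) after.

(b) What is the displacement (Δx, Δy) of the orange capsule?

(0.4, 2.6)

The orange capsule was at about (6.4, 3.9) and moved to about (6.8, 6.5).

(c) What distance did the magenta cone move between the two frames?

2.3

From (4.4, 3.0) to (6.7, 3.4), the magenta cone covered √(2.3² + 0.4²) ≈ 2.3 units.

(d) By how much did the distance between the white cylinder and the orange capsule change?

-0.4

Before: roughly 4.5 units apart; after: 4.1. That's 0.4 units closer together.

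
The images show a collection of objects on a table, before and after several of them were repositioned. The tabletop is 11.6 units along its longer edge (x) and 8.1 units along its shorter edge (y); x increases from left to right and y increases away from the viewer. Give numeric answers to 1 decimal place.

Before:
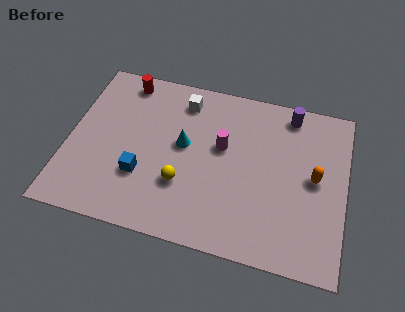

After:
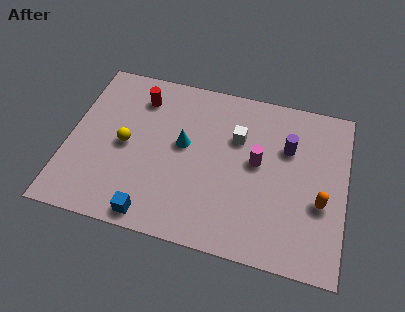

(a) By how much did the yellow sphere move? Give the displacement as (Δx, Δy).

(-2.5, 1.3)

The yellow sphere started near (4.9, 2.6) and ended near (2.4, 3.9).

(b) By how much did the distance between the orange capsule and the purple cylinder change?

-0.4

Before: roughly 3.1 units apart; after: 2.7. That's 0.4 units closer together.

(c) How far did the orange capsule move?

1.1

The orange capsule was near (10.3, 4.2) before and (10.6, 3.1) after, so it travelled √(0.3² + 1.1²) ≈ 1.1 units.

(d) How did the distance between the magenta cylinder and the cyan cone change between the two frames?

+1.5

Before: roughly 1.6 units apart; after: 3.1. That's 1.5 units further apart.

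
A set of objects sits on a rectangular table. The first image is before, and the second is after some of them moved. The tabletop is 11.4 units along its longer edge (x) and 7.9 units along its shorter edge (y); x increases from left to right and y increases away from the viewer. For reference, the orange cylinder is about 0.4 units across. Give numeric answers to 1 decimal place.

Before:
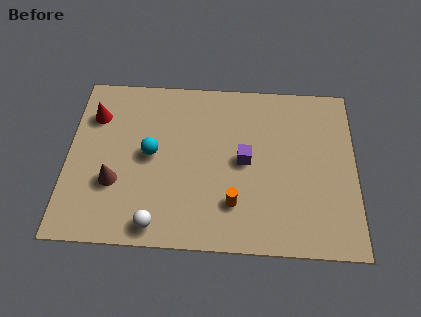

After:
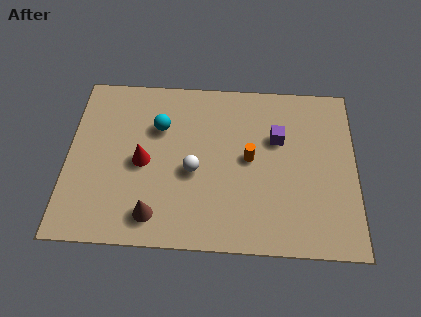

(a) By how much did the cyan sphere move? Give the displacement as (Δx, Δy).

(0.3, 1.3)

From the two frames, the cyan sphere sits at roughly (3.3, 4.1) before and (3.6, 5.4) after.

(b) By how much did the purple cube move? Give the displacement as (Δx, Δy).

(1.3, 1.1)

From the two frames, the purple cube sits at roughly (7.0, 4.0) before and (8.3, 5.1) after.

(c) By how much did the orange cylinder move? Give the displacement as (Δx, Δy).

(0.6, 2.1)

The orange cylinder was at about (6.6, 2.0) and moved to about (7.2, 4.1).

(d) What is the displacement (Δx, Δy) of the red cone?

(2.0, -2.1)

The red cone was at about (1.0, 5.8) and moved to about (3.0, 3.7).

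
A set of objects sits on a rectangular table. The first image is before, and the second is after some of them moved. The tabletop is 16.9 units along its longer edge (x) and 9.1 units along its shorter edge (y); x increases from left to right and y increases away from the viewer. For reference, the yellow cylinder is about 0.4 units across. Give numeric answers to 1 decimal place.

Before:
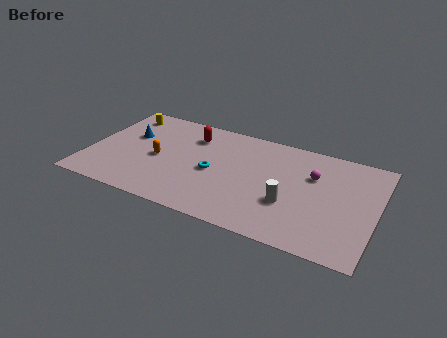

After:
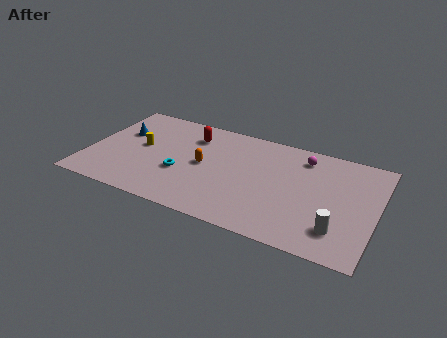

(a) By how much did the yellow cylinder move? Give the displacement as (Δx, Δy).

(1.5, -2.7)

From the two frames, the yellow cylinder sits at roughly (1.5, 7.6) before and (3.0, 4.9) after.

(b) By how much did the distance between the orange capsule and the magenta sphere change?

-2.9

Before: roughly 9.2 units apart; after: 6.3. That's 2.9 units closer together.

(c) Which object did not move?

the red capsule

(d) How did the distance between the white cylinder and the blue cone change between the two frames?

+3.6

The distance was about 10.1 in the first image and 13.7 in the second, so they moved 3.6 units further apart.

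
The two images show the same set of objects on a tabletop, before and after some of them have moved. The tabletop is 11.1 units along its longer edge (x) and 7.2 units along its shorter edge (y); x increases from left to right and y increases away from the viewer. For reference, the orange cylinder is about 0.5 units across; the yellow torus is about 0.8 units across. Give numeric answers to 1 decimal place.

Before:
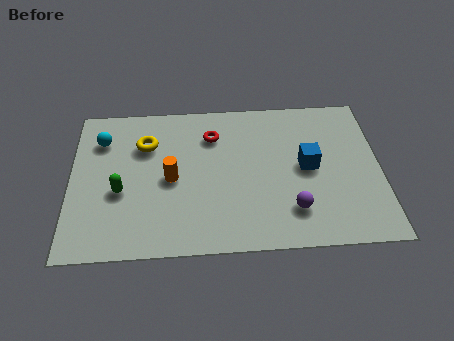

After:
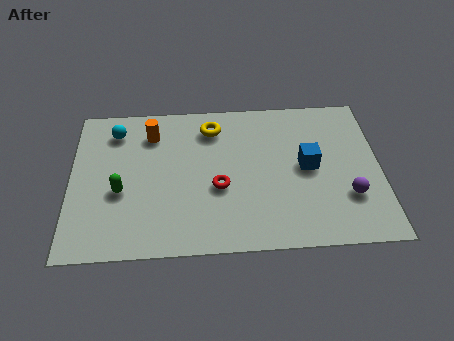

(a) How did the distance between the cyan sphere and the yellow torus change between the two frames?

+1.9

The distance was about 1.6 in the first image and 3.5 in the second, so they moved 1.9 units further apart.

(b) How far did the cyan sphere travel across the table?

0.6

The cyan sphere moved from about (1.1, 5.4) to (1.6, 5.8), a distance of √(0.5² + 0.4²) ≈ 0.6.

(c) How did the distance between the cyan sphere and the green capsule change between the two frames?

+0.3

The distance was about 2.6 in the first image and 2.9 in the second, so they moved 0.3 units further apart.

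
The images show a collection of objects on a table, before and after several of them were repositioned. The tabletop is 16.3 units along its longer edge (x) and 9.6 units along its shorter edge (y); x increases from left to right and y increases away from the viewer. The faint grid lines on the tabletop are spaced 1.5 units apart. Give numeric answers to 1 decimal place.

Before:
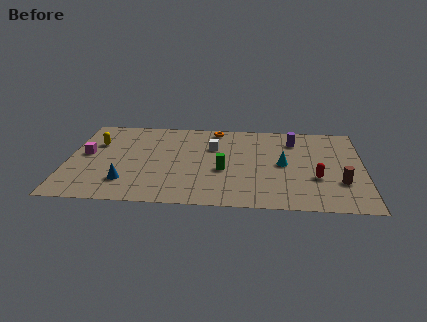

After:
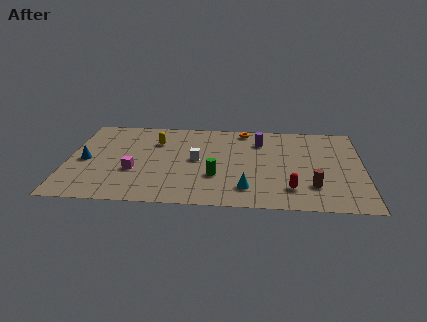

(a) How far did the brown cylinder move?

1.6

From (15.0, 3.0) to (13.5, 2.5), the brown cylinder covered √(1.5² + 0.5²) ≈ 1.6 units.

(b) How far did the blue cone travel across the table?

3.2

The blue cone moved from about (3.3, 2.3) to (1.0, 4.5), a distance of √(2.3² + 2.2²) ≈ 3.2.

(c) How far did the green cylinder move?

0.8

The green cylinder was near (8.6, 3.9) before and (8.2, 3.2) after, so it travelled √(0.4² + 0.7²) ≈ 0.8 units.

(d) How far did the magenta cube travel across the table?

3.2

The magenta cube moved from about (1.0, 5.2) to (3.7, 3.5), a distance of √(2.7² + 1.7²) ≈ 3.2.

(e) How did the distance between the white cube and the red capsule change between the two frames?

-0.5

Before: roughly 6.5 units apart; after: 6.0. That's 0.5 units closer together.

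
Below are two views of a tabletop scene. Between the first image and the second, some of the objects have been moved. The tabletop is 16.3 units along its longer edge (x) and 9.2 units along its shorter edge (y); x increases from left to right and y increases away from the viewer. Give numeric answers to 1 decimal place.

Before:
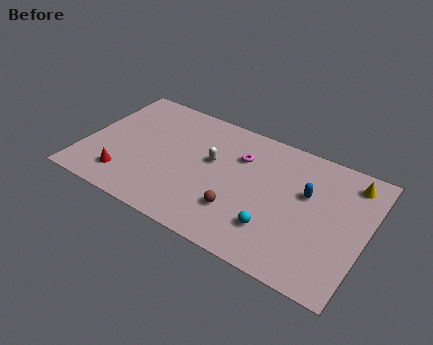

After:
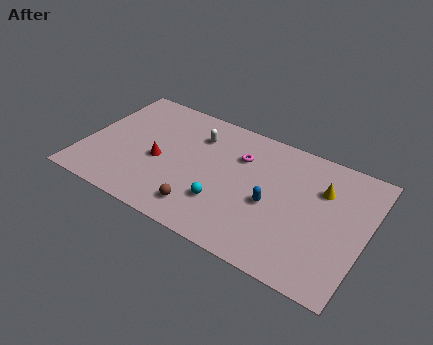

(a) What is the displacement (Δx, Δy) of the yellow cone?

(-1.5, -1.3)

The yellow cone was at about (15.1, 7.7) and moved to about (13.6, 6.4).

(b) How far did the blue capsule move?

2.5

From (12.8, 5.7) to (11.0, 4.0), the blue capsule covered √(1.8² + 1.7²) ≈ 2.5 units.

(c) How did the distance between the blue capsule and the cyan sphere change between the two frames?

-0.7

The distance was about 3.6 in the first image and 2.9 in the second, so they moved 0.7 units closer together.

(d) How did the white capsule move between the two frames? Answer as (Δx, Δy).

(-1.1, 1.5)

The white capsule started near (7.3, 5.4) and ended near (6.2, 6.9).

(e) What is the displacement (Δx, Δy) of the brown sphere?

(-2.0, -0.9)

From the two frames, the brown sphere sits at roughly (9.3, 2.6) before and (7.3, 1.7) after.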